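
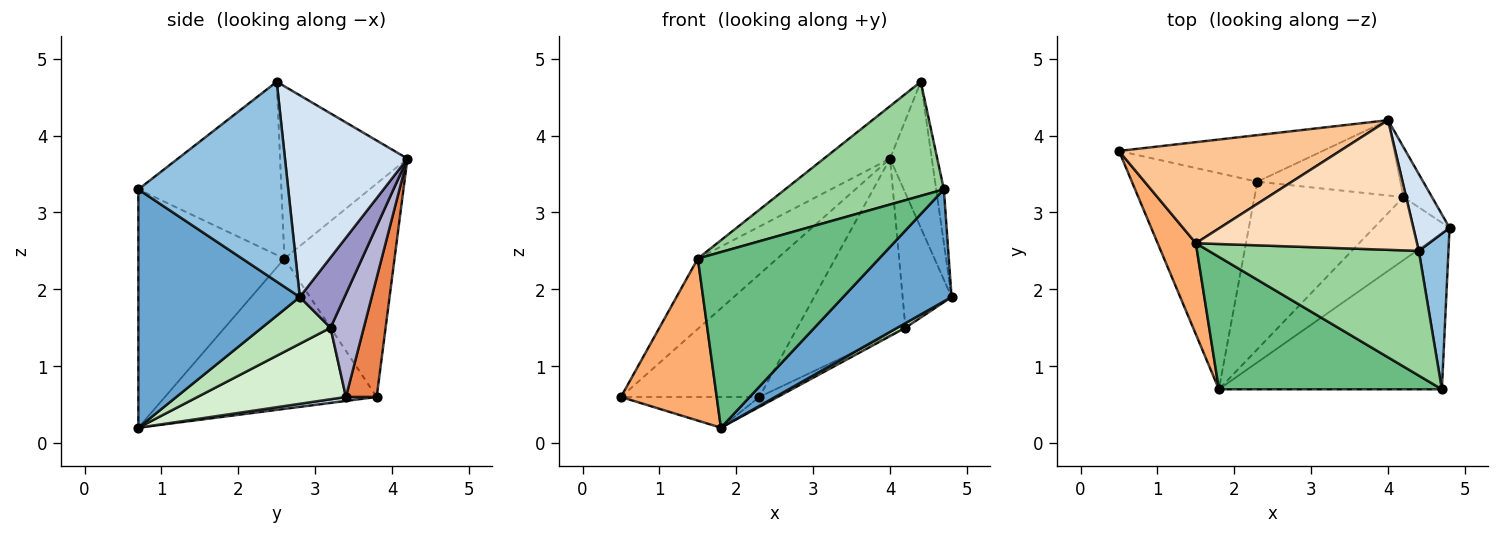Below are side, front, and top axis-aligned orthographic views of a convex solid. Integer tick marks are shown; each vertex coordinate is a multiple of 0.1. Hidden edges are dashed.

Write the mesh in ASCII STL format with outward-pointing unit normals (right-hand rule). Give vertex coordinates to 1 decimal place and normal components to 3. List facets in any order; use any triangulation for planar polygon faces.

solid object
 facet normal 0.656 -0.440 -0.613
  outer loop
   vertex 4.7 0.7 3.3
   vertex 1.8 0.7 0.2
   vertex 4.8 2.8 1.9
  endloop
 endfacet
 facet normal 0.988 0.051 0.147
  outer loop
   vertex 4.7 0.7 3.3
   vertex 4.8 2.8 1.9
   vertex 4.4 2.5 4.7
  endloop
 endfacet
 facet normal 0.031 0.141 -0.990
  outer loop
   vertex 2.3 3.4 0.6
   vertex 1.8 0.7 0.2
   vertex 0.5 3.8 0.6
  endloop
 endfacet
 facet normal 0.933 0.318 0.167
  outer loop
   vertex 4.0 4.2 3.7
   vertex 4.4 2.5 4.7
   vertex 4.8 2.8 1.9
  endloop
 endfacet
 facet normal 0.203 0.915 -0.348
  outer loop
   vertex 4.0 4.2 3.7
   vertex 2.3 3.4 0.6
   vertex 0.5 3.8 0.6
  endloop
 endfacet
 facet normal -0.888 -0.401 0.226
  outer loop
   vertex 1.5 2.6 2.4
   vertex 0.5 3.8 0.6
   vertex 1.8 0.7 0.2
  endloop
 endfacet
 facet normal -0.621 0.448 0.643
  outer loop
   vertex 1.5 2.6 2.4
   vertex 4.0 4.2 3.7
   vertex 0.5 3.8 0.6
  endloop
 endfacet
 facet normal -0.585 0.304 0.751
  outer loop
   vertex 1.5 2.6 2.4
   vertex 4.4 2.5 4.7
   vertex 4.0 4.2 3.7
  endloop
 endfacet
 facet normal -0.541 -0.672 0.506
  outer loop
   vertex 1.5 2.6 2.4
   vertex 1.8 0.7 0.2
   vertex 4.7 0.7 3.3
  endloop
 endfacet
 facet normal -0.520 -0.577 0.630
  outer loop
   vertex 1.5 2.6 2.4
   vertex 4.7 0.7 3.3
   vertex 4.4 2.5 4.7
  endloop
 endfacet
 facet normal 0.525 -0.062 -0.849
  outer loop
   vertex 4.2 3.2 1.5
   vertex 4.8 2.8 1.9
   vertex 1.8 0.7 0.2
  endloop
 endfacet
 facet normal 0.432 0.053 -0.900
  outer loop
   vertex 4.2 3.2 1.5
   vertex 1.8 0.7 0.2
   vertex 2.3 3.4 0.6
  endloop
 endfacet
 facet normal 0.651 0.712 -0.264
  outer loop
   vertex 4.2 3.2 1.5
   vertex 4.0 4.2 3.7
   vertex 4.8 2.8 1.9
  endloop
 endfacet
 facet normal 0.272 0.885 -0.378
  outer loop
   vertex 4.2 3.2 1.5
   vertex 2.3 3.4 0.6
   vertex 4.0 4.2 3.7
  endloop
 endfacet
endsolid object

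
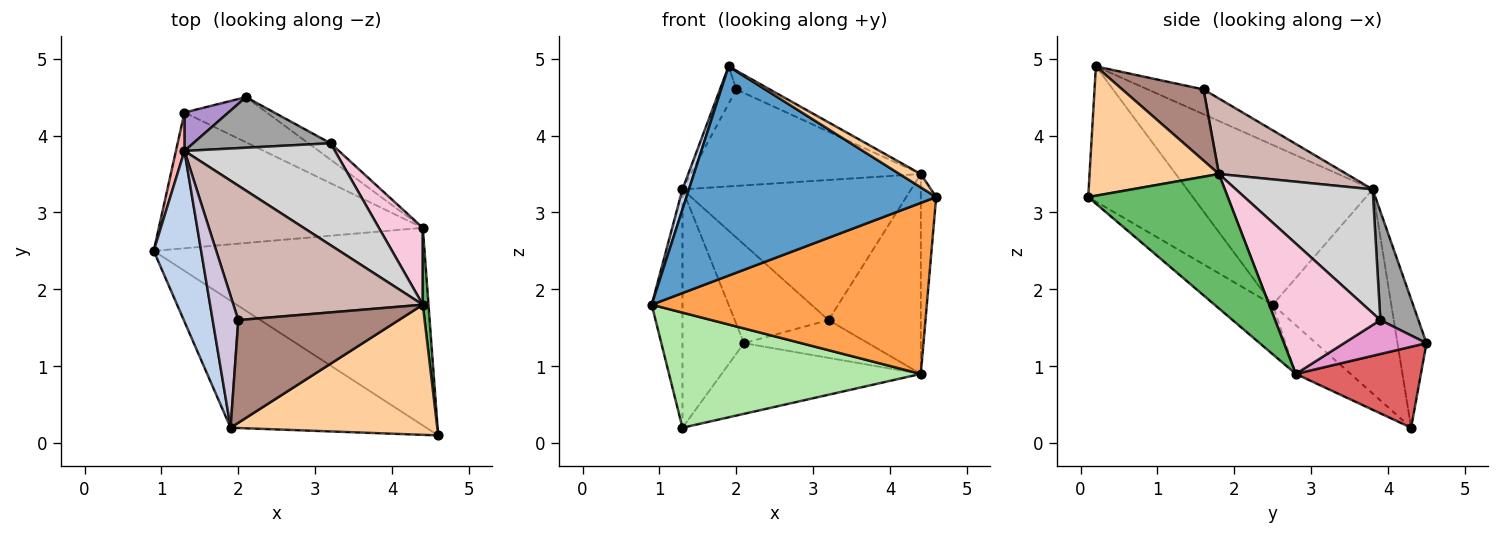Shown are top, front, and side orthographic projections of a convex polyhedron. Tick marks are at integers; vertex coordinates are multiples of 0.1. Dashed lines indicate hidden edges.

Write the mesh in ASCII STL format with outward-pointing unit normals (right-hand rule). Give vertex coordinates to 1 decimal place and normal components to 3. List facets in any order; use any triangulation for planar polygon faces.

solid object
 facet normal -0.337 -0.805 -0.488
  outer loop
   vertex 1.9 0.2 4.9
   vertex 0.9 2.5 1.8
   vertex 4.6 0.1 3.2
  endloop
 endfacet
 facet normal -0.958 -0.033 0.284
  outer loop
   vertex 1.3 3.8 3.3
   vertex 0.9 2.5 1.8
   vertex 1.9 0.2 4.9
  endloop
 endfacet
 facet normal -0.137 -0.648 -0.749
  outer loop
   vertex 4.4 2.8 0.9
   vertex 4.6 0.1 3.2
   vertex 0.9 2.5 1.8
  endloop
 endfacet
 facet normal 0.528 -0.087 0.844
  outer loop
   vertex 4.4 1.8 3.5
   vertex 1.9 0.2 4.9
   vertex 4.6 0.1 3.2
  endloop
 endfacet
 facet normal 0.993 0.109 0.042
  outer loop
   vertex 4.4 1.8 3.5
   vertex 4.6 0.1 3.2
   vertex 4.4 2.8 0.9
  endloop
 endfacet
 facet normal -0.139 -0.640 -0.755
  outer loop
   vertex 1.3 4.3 0.2
   vertex 4.4 2.8 0.9
   vertex 0.9 2.5 1.8
  endloop
 endfacet
 facet normal 0.468 0.745 -0.476
  outer loop
   vertex 1.3 4.3 0.2
   vertex 2.1 4.5 1.3
   vertex 4.4 2.8 0.9
  endloop
 endfacet
 facet normal -0.967 0.251 0.040
  outer loop
   vertex 1.3 4.3 0.2
   vertex 0.9 2.5 1.8
   vertex 1.3 3.8 3.3
  endloop
 endfacet
 facet normal -0.422 0.895 0.144
  outer loop
   vertex 1.3 4.3 0.2
   vertex 1.3 3.8 3.3
   vertex 2.1 4.5 1.3
  endloop
 endfacet
 facet normal -0.681 0.200 0.705
  outer loop
   vertex 2.0 1.6 4.6
   vertex 1.3 3.8 3.3
   vertex 1.9 0.2 4.9
  endloop
 endfacet
 facet normal 0.400 0.165 0.902
  outer loop
   vertex 2.0 1.6 4.6
   vertex 1.9 0.2 4.9
   vertex 4.4 1.8 3.5
  endloop
 endfacet
 facet normal 0.308 0.555 0.773
  outer loop
   vertex 2.0 1.6 4.6
   vertex 4.4 1.8 3.5
   vertex 1.3 3.8 3.3
  endloop
 endfacet
 facet normal 0.520 0.784 -0.340
  outer loop
   vertex 3.2 3.9 1.6
   vertex 4.4 2.8 0.9
   vertex 2.1 4.5 1.3
  endloop
 endfacet
 facet normal 0.729 0.639 0.246
  outer loop
   vertex 3.2 3.9 1.6
   vertex 4.4 1.8 3.5
   vertex 4.4 2.8 0.9
  endloop
 endfacet
 facet normal 0.340 0.837 0.429
  outer loop
   vertex 3.2 3.9 1.6
   vertex 2.1 4.5 1.3
   vertex 1.3 3.8 3.3
  endloop
 endfacet
 facet normal 0.435 0.728 0.530
  outer loop
   vertex 3.2 3.9 1.6
   vertex 1.3 3.8 3.3
   vertex 4.4 1.8 3.5
  endloop
 endfacet
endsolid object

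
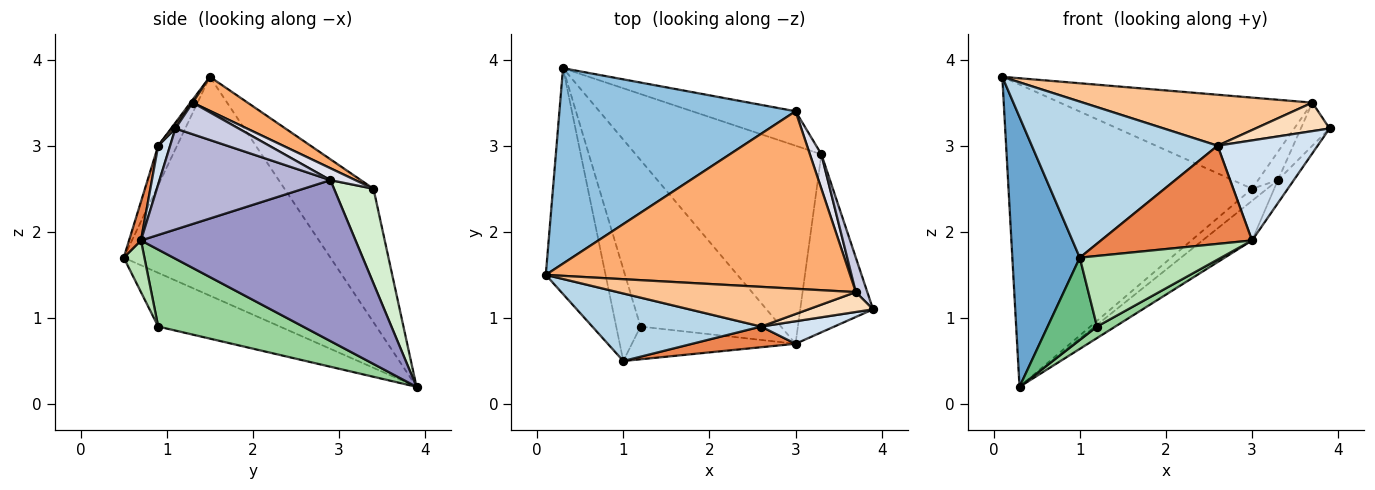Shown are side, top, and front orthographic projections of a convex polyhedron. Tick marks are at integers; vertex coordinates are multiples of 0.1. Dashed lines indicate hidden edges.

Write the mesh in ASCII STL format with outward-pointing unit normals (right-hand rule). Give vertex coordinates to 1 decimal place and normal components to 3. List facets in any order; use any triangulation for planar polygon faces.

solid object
 facet normal -0.920 -0.300 -0.251
  outer loop
   vertex 1.0 0.5 1.7
   vertex 0.1 1.5 3.8
   vertex 0.3 3.9 0.2
  endloop
 endfacet
 facet normal -0.293 0.803 0.519
  outer loop
   vertex 3.0 3.4 2.5
   vertex 0.3 3.9 0.2
   vertex 0.1 1.5 3.8
  endloop
 endfacet
 facet normal -0.093 -0.914 0.395
  outer loop
   vertex 2.6 0.9 3.0
   vertex 0.1 1.5 3.8
   vertex 1.0 0.5 1.7
  endloop
 endfacet
 facet normal 0.116 -0.969 0.218
  outer loop
   vertex 3.0 0.7 1.9
   vertex 3.9 1.1 3.2
   vertex 2.6 0.9 3.0
  endloop
 endfacet
 facet normal 0.077 -0.976 0.205
  outer loop
   vertex 3.0 0.7 1.9
   vertex 2.6 0.9 3.0
   vertex 1.0 0.5 1.7
  endloop
 endfacet
 facet normal 0.099 0.455 0.885
  outer loop
   vertex 3.7 1.3 3.5
   vertex 3.0 3.4 2.5
   vertex 0.1 1.5 3.8
  endloop
 endfacet
 facet normal 0.007 -0.789 0.615
  outer loop
   vertex 3.7 1.3 3.5
   vertex 0.1 1.5 3.8
   vertex 2.6 0.9 3.0
  endloop
 endfacet
 facet normal 0.038 -0.820 0.572
  outer loop
   vertex 3.7 1.3 3.5
   vertex 2.6 0.9 3.0
   vertex 3.9 1.1 3.2
  endloop
 endfacet
 facet normal -0.854 -0.347 -0.387
  outer loop
   vertex 1.2 0.9 0.9
   vertex 1.0 0.5 1.7
   vertex 0.3 3.9 0.2
  endloop
 endfacet
 facet normal 0.480 -0.060 -0.875
  outer loop
   vertex 1.2 0.9 0.9
   vertex 0.3 3.9 0.2
   vertex 3.0 0.7 1.9
  endloop
 endfacet
 facet normal 0.132 -0.899 -0.417
  outer loop
   vertex 1.2 0.9 0.9
   vertex 3.0 0.7 1.9
   vertex 1.0 0.5 1.7
  endloop
 endfacet
 facet normal 0.654 0.250 -0.714
  outer loop
   vertex 3.3 2.9 2.6
   vertex 0.3 3.9 0.2
   vertex 3.0 3.4 2.5
  endloop
 endfacet
 facet normal 0.648 0.149 -0.747
  outer loop
   vertex 3.3 2.9 2.6
   vertex 3.0 0.7 1.9
   vertex 0.3 3.9 0.2
  endloop
 endfacet
 facet normal 0.809 0.075 -0.583
  outer loop
   vertex 3.3 2.9 2.6
   vertex 3.9 1.1 3.2
   vertex 3.0 0.7 1.9
  endloop
 endfacet
 facet normal 0.864 0.393 0.314
  outer loop
   vertex 3.3 2.9 2.6
   vertex 3.7 1.3 3.5
   vertex 3.9 1.1 3.2
  endloop
 endfacet
 facet normal 0.625 0.496 0.603
  outer loop
   vertex 3.3 2.9 2.6
   vertex 3.0 3.4 2.5
   vertex 3.7 1.3 3.5
  endloop
 endfacet
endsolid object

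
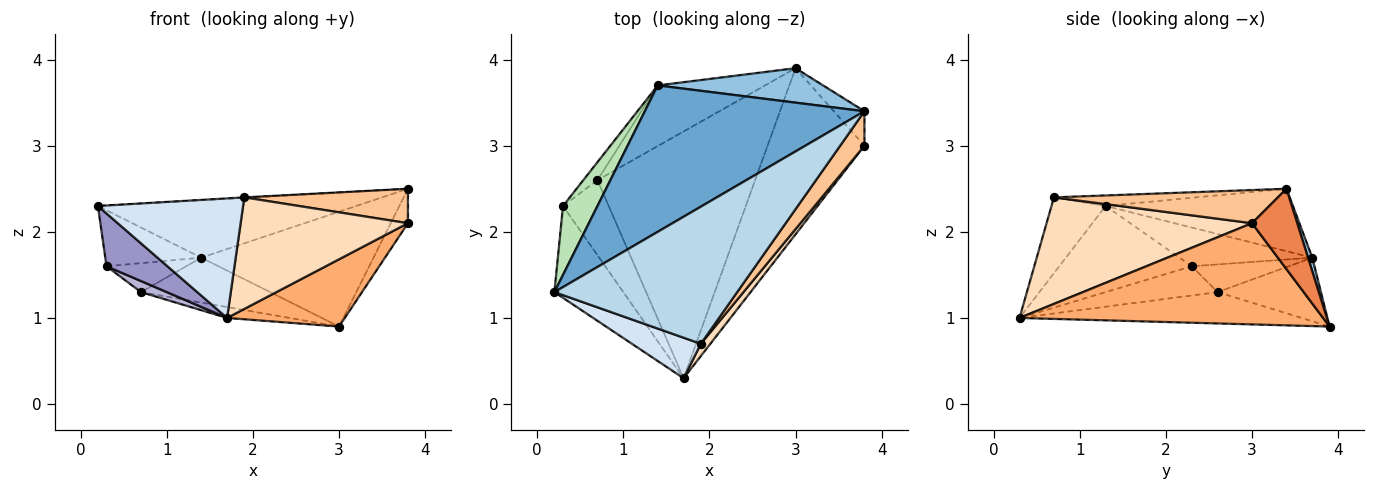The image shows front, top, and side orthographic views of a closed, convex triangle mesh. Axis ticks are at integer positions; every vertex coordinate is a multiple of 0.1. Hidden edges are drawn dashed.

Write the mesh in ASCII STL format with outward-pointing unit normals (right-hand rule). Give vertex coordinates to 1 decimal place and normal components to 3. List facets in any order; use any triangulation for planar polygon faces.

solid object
 facet normal -0.256 0.353 0.900
  outer loop
   vertex 1.4 3.7 1.7
   vertex 0.2 1.3 2.3
   vertex 3.8 3.4 2.5
  endloop
 endfacet
 facet normal 0.024 0.958 0.287
  outer loop
   vertex 1.4 3.7 1.7
   vertex 3.8 3.4 2.5
   vertex 3.0 3.9 0.9
  endloop
 endfacet
 facet normal -0.057 0.003 0.998
  outer loop
   vertex 1.9 0.7 2.4
   vertex 3.8 3.4 2.5
   vertex 0.2 1.3 2.3
  endloop
 endfacet
 facet normal -0.333 -0.893 0.303
  outer loop
   vertex 1.9 0.7 2.4
   vertex 0.2 1.3 2.3
   vertex 1.7 0.3 1.0
  endloop
 endfacet
 facet normal 0.880 0.335 -0.335
  outer loop
   vertex 3.8 3.0 2.1
   vertex 3.0 3.9 0.9
   vertex 3.8 3.4 2.5
  endloop
 endfacet
 facet normal 0.696 -0.270 -0.666
  outer loop
   vertex 3.8 3.0 2.1
   vertex 1.7 0.3 1.0
   vertex 3.0 3.9 0.9
  endloop
 endfacet
 facet normal 0.695 -0.508 0.508
  outer loop
   vertex 3.8 3.0 2.1
   vertex 3.8 3.4 2.5
   vertex 1.9 0.7 2.4
  endloop
 endfacet
 facet normal 0.774 -0.630 0.069
  outer loop
   vertex 3.8 3.0 2.1
   vertex 1.9 0.7 2.4
   vertex 1.7 0.3 1.0
  endloop
 endfacet
 facet normal -0.195 0.043 -0.980
  outer loop
   vertex 0.7 2.6 1.3
   vertex 3.0 3.9 0.9
   vertex 1.7 0.3 1.0
  endloop
 endfacet
 facet normal -0.430 0.537 -0.726
  outer loop
   vertex 0.7 2.6 1.3
   vertex 1.4 3.7 1.7
   vertex 3.0 3.9 0.9
  endloop
 endfacet
 facet normal -0.658 0.475 0.585
  outer loop
   vertex 0.3 2.3 1.6
   vertex 0.2 1.3 2.3
   vertex 1.4 3.7 1.7
  endloop
 endfacet
 facet normal -0.718 0.591 -0.367
  outer loop
   vertex 0.3 2.3 1.6
   vertex 1.4 3.7 1.7
   vertex 0.7 2.6 1.3
  endloop
 endfacet
 facet normal -0.735 -0.338 -0.588
  outer loop
   vertex 0.3 2.3 1.6
   vertex 1.7 0.3 1.0
   vertex 0.2 1.3 2.3
  endloop
 endfacet
 facet normal -0.535 -0.123 -0.836
  outer loop
   vertex 0.3 2.3 1.6
   vertex 0.7 2.6 1.3
   vertex 1.7 0.3 1.0
  endloop
 endfacet
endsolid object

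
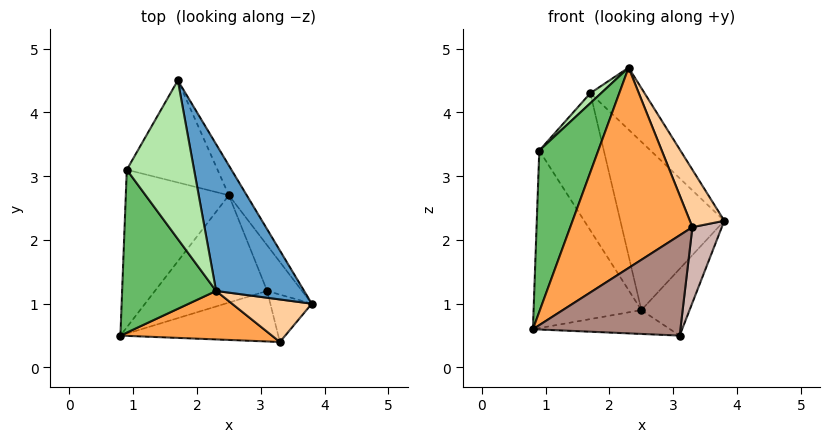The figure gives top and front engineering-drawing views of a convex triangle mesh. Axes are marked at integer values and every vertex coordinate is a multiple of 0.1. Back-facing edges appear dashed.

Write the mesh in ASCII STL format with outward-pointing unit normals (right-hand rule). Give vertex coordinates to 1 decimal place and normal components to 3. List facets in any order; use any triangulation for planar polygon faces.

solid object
 facet normal 0.836 0.213 0.505
  outer loop
   vertex 2.3 1.2 4.7
   vertex 3.8 1.0 2.3
   vertex 1.7 4.5 4.3
  endloop
 endfacet
 facet normal 0.828 0.553 -0.098
  outer loop
   vertex 2.5 2.7 0.9
   vertex 1.7 4.5 4.3
   vertex 3.8 1.0 2.3
  endloop
 endfacet
 facet normal -0.186 -0.955 0.231
  outer loop
   vertex 3.3 0.4 2.2
   vertex 2.3 1.2 4.7
   vertex 0.8 0.5 0.6
  endloop
 endfacet
 facet normal 0.646 -0.614 0.455
  outer loop
   vertex 3.3 0.4 2.2
   vertex 3.8 1.0 2.3
   vertex 2.3 1.2 4.7
  endloop
 endfacet
 facet normal -0.850 -0.370 0.374
  outer loop
   vertex 0.9 3.1 3.4
   vertex 0.8 0.5 0.6
   vertex 2.3 1.2 4.7
  endloop
 endfacet
 facet normal -0.711 -0.044 0.701
  outer loop
   vertex 0.9 3.1 3.4
   vertex 2.3 1.2 4.7
   vertex 1.7 4.5 4.3
  endloop
 endfacet
 facet normal -0.648 0.570 -0.506
  outer loop
   vertex 0.9 3.1 3.4
   vertex 2.5 2.7 0.9
   vertex 0.8 0.5 0.6
  endloop
 endfacet
 facet normal -0.591 0.647 -0.482
  outer loop
   vertex 0.9 3.1 3.4
   vertex 1.7 4.5 4.3
   vertex 2.5 2.7 0.9
  endloop
 endfacet
 facet normal -0.108 0.216 -0.970
  outer loop
   vertex 3.1 1.2 0.5
   vertex 0.8 0.5 0.6
   vertex 2.5 2.7 0.9
  endloop
 endfacet
 facet normal 0.860 0.421 -0.288
  outer loop
   vertex 3.1 1.2 0.5
   vertex 2.5 2.7 0.9
   vertex 3.8 1.0 2.3
  endloop
 endfacet
 facet normal 0.245 -0.866 -0.436
  outer loop
   vertex 3.1 1.2 0.5
   vertex 3.3 0.4 2.2
   vertex 0.8 0.5 0.6
  endloop
 endfacet
 facet normal 0.747 -0.564 -0.353
  outer loop
   vertex 3.1 1.2 0.5
   vertex 3.8 1.0 2.3
   vertex 3.3 0.4 2.2
  endloop
 endfacet
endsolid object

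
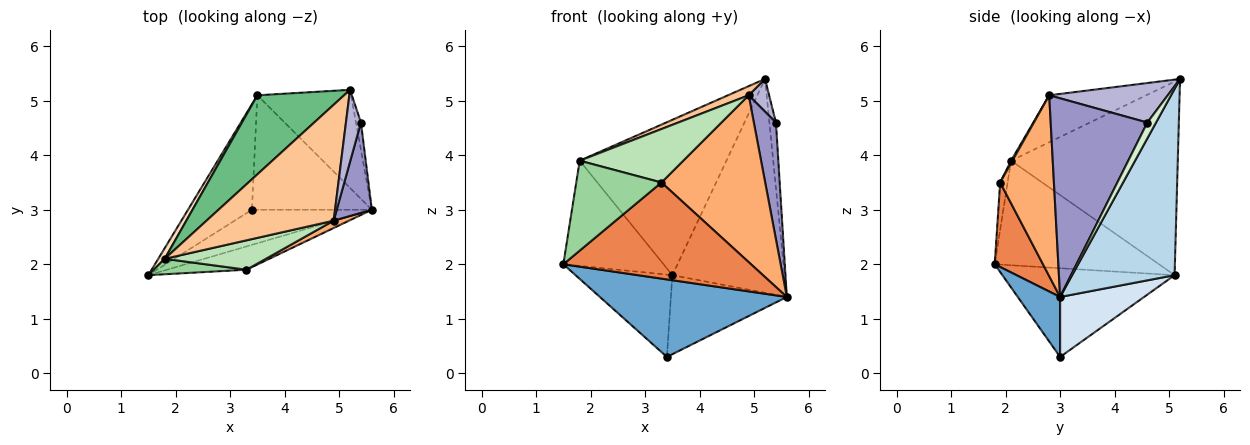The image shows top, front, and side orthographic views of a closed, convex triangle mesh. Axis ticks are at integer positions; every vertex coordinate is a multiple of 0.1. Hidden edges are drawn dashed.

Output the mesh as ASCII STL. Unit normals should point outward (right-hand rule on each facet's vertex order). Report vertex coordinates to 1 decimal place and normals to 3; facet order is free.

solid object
 facet normal 0.202 -0.892 -0.404
  outer loop
   vertex 3.4 3.0 0.3
   vertex 5.6 3.0 1.4
   vertex 1.5 1.8 2.0
  endloop
 endfacet
 facet normal -0.738 0.415 -0.532
  outer loop
   vertex 3.5 5.1 1.8
   vertex 3.4 3.0 0.3
   vertex 1.5 1.8 2.0
  endloop
 endfacet
 facet normal 0.638 0.700 -0.321
  outer loop
   vertex 3.5 5.1 1.8
   vertex 5.2 5.2 5.4
   vertex 5.6 3.0 1.4
  endloop
 endfacet
 facet normal 0.380 0.525 -0.761
  outer loop
   vertex 3.5 5.1 1.8
   vertex 5.6 3.0 1.4
   vertex 3.4 3.0 0.3
  endloop
 endfacet
 facet normal 0.243 -0.943 -0.228
  outer loop
   vertex 3.3 1.9 3.5
   vertex 1.5 1.8 2.0
   vertex 5.6 3.0 1.4
  endloop
 endfacet
 facet normal 0.460 -0.887 0.039
  outer loop
   vertex 3.3 1.9 3.5
   vertex 5.6 3.0 1.4
   vertex 4.9 2.8 5.1
  endloop
 endfacet
 facet normal -0.345 -0.074 0.936
  outer loop
   vertex 1.8 2.1 3.9
   vertex 4.9 2.8 5.1
   vertex 5.2 5.2 5.4
  endloop
 endfacet
 facet normal -0.853 0.520 0.053
  outer loop
   vertex 1.8 2.1 3.9
   vertex 3.5 5.1 1.8
   vertex 1.5 1.8 2.0
  endloop
 endfacet
 facet normal -0.712 0.626 0.319
  outer loop
   vertex 1.8 2.1 3.9
   vertex 5.2 5.2 5.4
   vertex 3.5 5.1 1.8
  endloop
 endfacet
 facet normal -0.086 -0.982 0.169
  outer loop
   vertex 1.8 2.1 3.9
   vertex 1.5 1.8 2.0
   vertex 3.3 1.9 3.5
  endloop
 endfacet
 facet normal 0.012 -0.876 0.481
  outer loop
   vertex 1.8 2.1 3.9
   vertex 3.3 1.9 3.5
   vertex 4.9 2.8 5.1
  endloop
 endfacet
 facet normal 0.776 0.582 -0.243
  outer loop
   vertex 5.4 4.6 4.6
   vertex 5.6 3.0 1.4
   vertex 5.2 5.2 5.4
  endloop
 endfacet
 facet normal 0.961 -0.220 0.170
  outer loop
   vertex 5.4 4.6 4.6
   vertex 4.9 2.8 5.1
   vertex 5.6 3.0 1.4
  endloop
 endfacet
 facet normal 0.923 -0.159 0.350
  outer loop
   vertex 5.4 4.6 4.6
   vertex 5.2 5.2 5.4
   vertex 4.9 2.8 5.1
  endloop
 endfacet
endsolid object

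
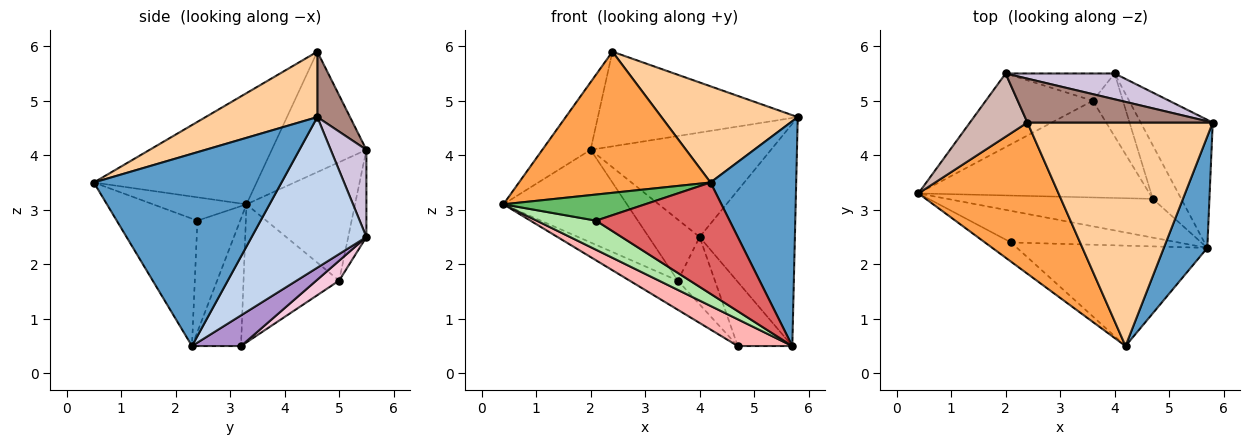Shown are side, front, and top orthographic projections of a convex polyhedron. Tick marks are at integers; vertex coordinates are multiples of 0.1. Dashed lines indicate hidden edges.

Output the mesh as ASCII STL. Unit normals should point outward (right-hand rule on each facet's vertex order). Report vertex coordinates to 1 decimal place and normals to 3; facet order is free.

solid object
 facet normal 0.891 -0.407 0.202
  outer loop
   vertex 5.7 2.3 0.5
   vertex 5.8 4.6 4.7
   vertex 4.2 0.5 3.5
  endloop
 endfacet
 facet normal 0.722 0.599 -0.345
  outer loop
   vertex 4.0 5.5 2.5
   vertex 5.8 4.6 4.7
   vertex 5.7 2.3 0.5
  endloop
 endfacet
 facet normal -0.502 -0.590 0.632
  outer loop
   vertex 2.4 4.6 5.9
   vertex 0.4 3.3 3.1
   vertex 4.2 0.5 3.5
  endloop
 endfacet
 facet normal 0.308 -0.376 0.874
  outer loop
   vertex 2.4 4.6 5.9
   vertex 4.2 0.5 3.5
   vertex 5.8 4.6 4.7
  endloop
 endfacet
 facet normal -0.469 -0.711 -0.524
  outer loop
   vertex 2.1 2.4 2.8
   vertex 4.2 0.5 3.5
   vertex 0.4 3.3 3.1
  endloop
 endfacet
 facet normal -0.439 -0.609 -0.661
  outer loop
   vertex 2.1 2.4 2.8
   vertex 0.4 3.3 3.1
   vertex 5.7 2.3 0.5
  endloop
 endfacet
 facet normal -0.409 -0.678 -0.611
  outer loop
   vertex 2.1 2.4 2.8
   vertex 5.7 2.3 0.5
   vertex 4.2 0.5 3.5
  endloop
 endfacet
 facet normal -0.455 -0.506 -0.733
  outer loop
   vertex 4.7 3.2 0.5
   vertex 5.7 2.3 0.5
   vertex 0.4 3.3 3.1
  endloop
 endfacet
 facet normal 0.568 0.632 -0.527
  outer loop
   vertex 4.7 3.2 0.5
   vertex 4.0 5.5 2.5
   vertex 5.7 2.3 0.5
  endloop
 endfacet
 facet normal 0.189 0.953 0.236
  outer loop
   vertex 2.0 5.5 4.1
   vertex 5.8 4.6 4.7
   vertex 4.0 5.5 2.5
  endloop
 endfacet
 facet normal 0.147 0.897 0.416
  outer loop
   vertex 2.0 5.5 4.1
   vertex 2.4 4.6 5.9
   vertex 5.8 4.6 4.7
  endloop
 endfacet
 facet normal -0.820 0.418 0.391
  outer loop
   vertex 2.0 5.5 4.1
   vertex 0.4 3.3 3.1
   vertex 2.4 4.6 5.9
  endloop
 endfacet
 facet normal -0.497 0.251 -0.831
  outer loop
   vertex 3.6 5.0 1.7
   vertex 4.7 3.2 0.5
   vertex 0.4 3.3 3.1
  endloop
 endfacet
 facet normal 0.411 0.666 -0.622
  outer loop
   vertex 3.6 5.0 1.7
   vertex 4.0 5.5 2.5
   vertex 4.7 3.2 0.5
  endloop
 endfacet
 facet normal -0.567 0.645 -0.512
  outer loop
   vertex 3.6 5.0 1.7
   vertex 0.4 3.3 3.1
   vertex 2.0 5.5 4.1
  endloop
 endfacet
 facet normal -0.310 0.868 -0.388
  outer loop
   vertex 3.6 5.0 1.7
   vertex 2.0 5.5 4.1
   vertex 4.0 5.5 2.5
  endloop
 endfacet
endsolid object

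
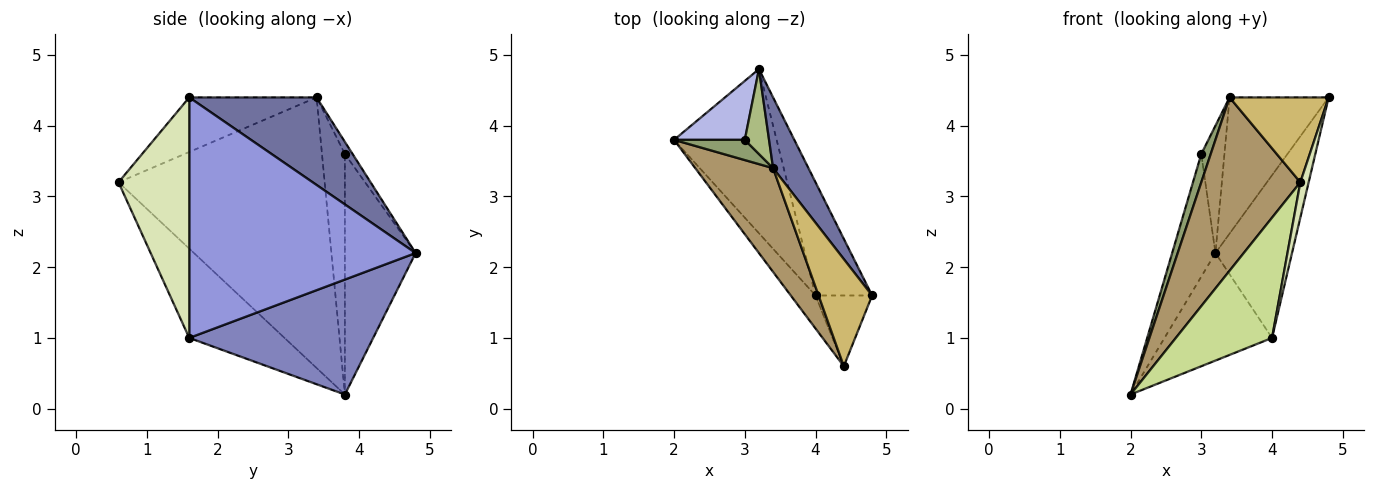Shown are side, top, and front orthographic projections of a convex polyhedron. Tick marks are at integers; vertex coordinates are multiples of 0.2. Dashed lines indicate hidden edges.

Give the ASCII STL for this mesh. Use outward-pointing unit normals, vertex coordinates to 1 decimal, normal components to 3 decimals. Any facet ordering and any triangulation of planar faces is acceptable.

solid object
 facet normal 0.752 0.585 0.304
  outer loop
   vertex 3.4 3.4 4.4
   vertex 4.8 1.6 4.4
   vertex 3.2 4.8 2.2
  endloop
 endfacet
 facet normal 0.684 0.400 -0.610
  outer loop
   vertex 4.0 1.6 1.0
   vertex 2.0 3.8 0.2
   vertex 3.2 4.8 2.2
  endloop
 endfacet
 facet normal 0.925 0.313 -0.218
  outer loop
   vertex 4.0 1.6 1.0
   vertex 3.2 4.8 2.2
   vertex 4.8 1.6 4.4
  endloop
 endfacet
 facet normal -0.827 0.506 0.243
  outer loop
   vertex 3.0 3.8 3.6
   vertex 3.2 4.8 2.2
   vertex 2.0 3.8 0.2
  endloop
 endfacet
 facet normal -0.892 -0.367 0.262
  outer loop
   vertex 3.0 3.8 3.6
   vertex 2.0 3.8 0.2
   vertex 3.4 3.4 4.4
  endloop
 endfacet
 facet normal -0.267 0.802 0.535
  outer loop
   vertex 3.0 3.8 3.6
   vertex 3.4 3.4 4.4
   vertex 3.2 4.8 2.2
  endloop
 endfacet
 facet normal -0.691 -0.697 -0.191
  outer loop
   vertex 4.4 0.6 3.2
   vertex 2.0 3.8 0.2
   vertex 4.0 1.6 1.0
  endloop
 endfacet
 facet normal 0.967 -0.114 -0.228
  outer loop
   vertex 4.4 0.6 3.2
   vertex 4.0 1.6 1.0
   vertex 4.8 1.6 4.4
  endloop
 endfacet
 facet normal -0.873 -0.419 0.251
  outer loop
   vertex 4.4 0.6 3.2
   vertex 3.4 3.4 4.4
   vertex 2.0 3.8 0.2
  endloop
 endfacet
 facet normal -0.624 -0.485 0.612
  outer loop
   vertex 4.4 0.6 3.2
   vertex 4.8 1.6 4.4
   vertex 3.4 3.4 4.4
  endloop
 endfacet
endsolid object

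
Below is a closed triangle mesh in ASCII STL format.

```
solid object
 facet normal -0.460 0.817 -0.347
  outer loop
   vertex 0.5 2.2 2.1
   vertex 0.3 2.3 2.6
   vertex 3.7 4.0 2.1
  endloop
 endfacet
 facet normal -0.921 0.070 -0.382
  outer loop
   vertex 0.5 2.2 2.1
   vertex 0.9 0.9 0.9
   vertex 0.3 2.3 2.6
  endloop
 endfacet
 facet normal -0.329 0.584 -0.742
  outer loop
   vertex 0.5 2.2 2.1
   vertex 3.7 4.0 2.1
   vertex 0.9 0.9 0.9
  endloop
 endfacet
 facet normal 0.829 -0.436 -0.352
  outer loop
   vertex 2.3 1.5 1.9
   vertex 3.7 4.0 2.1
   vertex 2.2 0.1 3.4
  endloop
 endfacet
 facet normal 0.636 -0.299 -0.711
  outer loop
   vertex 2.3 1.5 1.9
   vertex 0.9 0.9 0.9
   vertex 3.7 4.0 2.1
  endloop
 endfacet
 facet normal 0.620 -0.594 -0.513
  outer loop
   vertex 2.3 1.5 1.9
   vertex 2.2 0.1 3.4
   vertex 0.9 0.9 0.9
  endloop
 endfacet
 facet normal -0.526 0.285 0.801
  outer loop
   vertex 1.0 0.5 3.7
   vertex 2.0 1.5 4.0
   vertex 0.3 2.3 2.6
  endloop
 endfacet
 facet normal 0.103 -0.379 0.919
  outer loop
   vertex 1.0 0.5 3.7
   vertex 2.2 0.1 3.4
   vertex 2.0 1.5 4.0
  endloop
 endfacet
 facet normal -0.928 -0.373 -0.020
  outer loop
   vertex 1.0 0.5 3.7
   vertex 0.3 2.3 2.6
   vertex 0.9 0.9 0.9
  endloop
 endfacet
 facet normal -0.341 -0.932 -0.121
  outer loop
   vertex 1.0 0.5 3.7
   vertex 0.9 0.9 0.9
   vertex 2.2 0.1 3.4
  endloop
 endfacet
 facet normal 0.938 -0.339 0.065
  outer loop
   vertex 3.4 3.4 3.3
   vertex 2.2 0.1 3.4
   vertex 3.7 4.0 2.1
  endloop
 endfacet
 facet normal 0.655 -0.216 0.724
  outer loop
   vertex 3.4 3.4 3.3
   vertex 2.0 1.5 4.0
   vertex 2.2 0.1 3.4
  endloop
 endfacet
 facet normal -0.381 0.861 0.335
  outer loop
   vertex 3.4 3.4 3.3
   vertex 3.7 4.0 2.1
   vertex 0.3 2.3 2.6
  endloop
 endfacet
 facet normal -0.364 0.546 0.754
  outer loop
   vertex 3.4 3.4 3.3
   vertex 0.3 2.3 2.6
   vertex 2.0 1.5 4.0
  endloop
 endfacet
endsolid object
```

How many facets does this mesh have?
14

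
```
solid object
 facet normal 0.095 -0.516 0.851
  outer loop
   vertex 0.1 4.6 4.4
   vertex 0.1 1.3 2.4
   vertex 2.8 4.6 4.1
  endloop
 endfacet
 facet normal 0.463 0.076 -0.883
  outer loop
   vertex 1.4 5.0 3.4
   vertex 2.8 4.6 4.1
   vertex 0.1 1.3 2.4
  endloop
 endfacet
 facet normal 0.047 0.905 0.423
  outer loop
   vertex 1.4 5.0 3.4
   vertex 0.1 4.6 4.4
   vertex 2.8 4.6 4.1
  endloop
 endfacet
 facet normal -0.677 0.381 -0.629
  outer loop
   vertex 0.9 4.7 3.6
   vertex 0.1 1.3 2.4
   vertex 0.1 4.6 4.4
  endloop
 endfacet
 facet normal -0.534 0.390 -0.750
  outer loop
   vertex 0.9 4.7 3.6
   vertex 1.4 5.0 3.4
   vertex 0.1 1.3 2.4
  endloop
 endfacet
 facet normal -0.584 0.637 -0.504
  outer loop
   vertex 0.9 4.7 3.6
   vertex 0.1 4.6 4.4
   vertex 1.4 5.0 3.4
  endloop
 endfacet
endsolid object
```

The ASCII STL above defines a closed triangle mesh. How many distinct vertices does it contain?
5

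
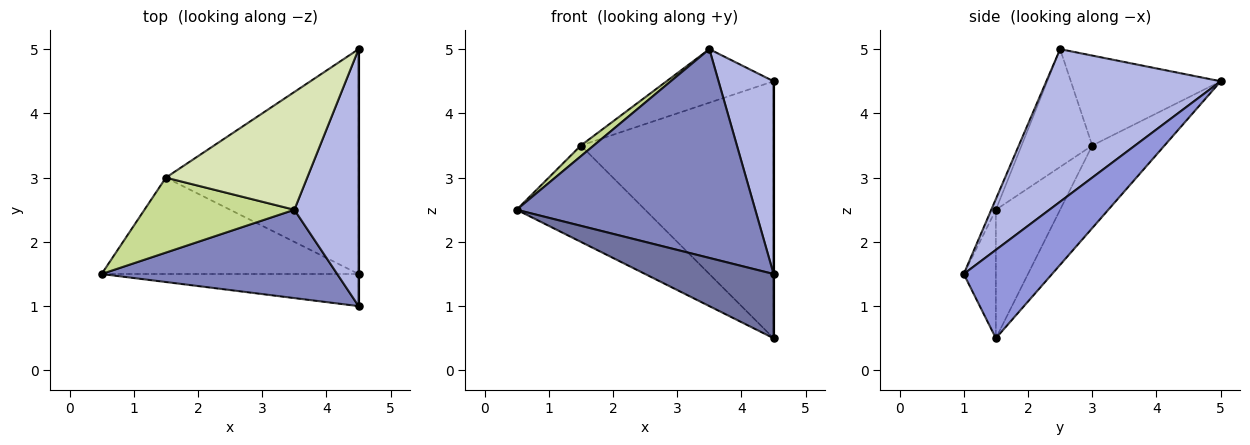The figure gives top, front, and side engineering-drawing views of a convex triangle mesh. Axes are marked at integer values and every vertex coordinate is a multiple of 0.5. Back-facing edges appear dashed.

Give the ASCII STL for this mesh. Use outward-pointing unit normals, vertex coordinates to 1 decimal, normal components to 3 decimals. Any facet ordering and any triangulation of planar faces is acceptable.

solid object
 facet normal -0.218 -0.873 -0.436
  outer loop
   vertex 4.5 1.0 1.5
   vertex 0.5 1.5 2.5
   vertex 4.5 1.5 0.5
  endloop
 endfacet
 facet normal -0.018 -0.921 0.390
  outer loop
   vertex 4.5 1.0 1.5
   vertex 3.5 2.5 5.0
   vertex 0.5 1.5 2.5
  endloop
 endfacet
 facet normal 1.000 0.000 0.000
  outer loop
   vertex 4.5 1.0 1.5
   vertex 4.5 1.5 0.5
   vertex 4.5 5.0 4.5
  endloop
 endfacet
 facet normal 0.885 -0.279 0.373
  outer loop
   vertex 4.5 1.0 1.5
   vertex 4.5 5.0 4.5
   vertex 3.5 2.5 5.0
  endloop
 endfacet
 facet normal -0.333 0.667 -0.667
  outer loop
   vertex 1.5 3.0 3.5
   vertex 4.5 1.5 0.5
   vertex 0.5 1.5 2.5
  endloop
 endfacet
 facet normal -0.272 0.724 -0.634
  outer loop
   vertex 1.5 3.0 3.5
   vertex 4.5 5.0 4.5
   vertex 4.5 1.5 0.5
  endloop
 endfacet
 facet normal -0.614 -0.112 0.781
  outer loop
   vertex 1.5 3.0 3.5
   vertex 0.5 1.5 2.5
   vertex 3.5 2.5 5.0
  endloop
 endfacet
 facet normal -0.501 0.358 0.788
  outer loop
   vertex 1.5 3.0 3.5
   vertex 3.5 2.5 5.0
   vertex 4.5 5.0 4.5
  endloop
 endfacet
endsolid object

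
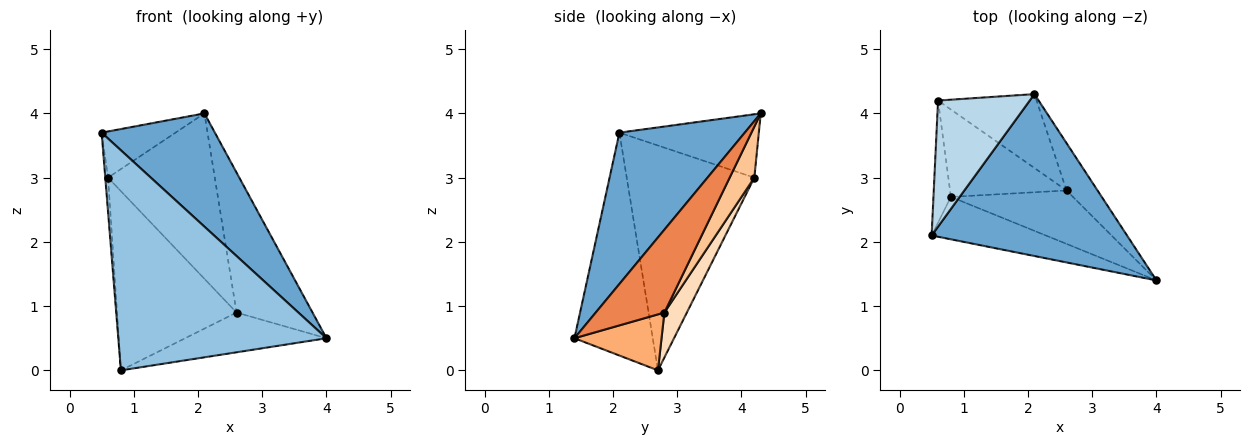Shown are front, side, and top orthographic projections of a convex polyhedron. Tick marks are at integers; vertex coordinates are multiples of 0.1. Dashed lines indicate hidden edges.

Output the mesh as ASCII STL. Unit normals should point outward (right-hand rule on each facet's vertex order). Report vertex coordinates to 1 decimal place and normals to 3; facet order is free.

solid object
 facet normal 0.536 -0.484 0.692
  outer loop
   vertex 2.1 4.3 4.0
   vertex 0.5 2.1 3.7
   vertex 4.0 1.4 0.5
  endloop
 endfacet
 facet normal -0.346 -0.921 -0.177
  outer loop
   vertex 0.8 2.7 0.0
   vertex 4.0 1.4 0.5
   vertex 0.5 2.1 3.7
  endloop
 endfacet
 facet normal -0.544 0.288 0.788
  outer loop
   vertex 0.6 4.2 3.0
   vertex 0.5 2.1 3.7
   vertex 2.1 4.3 4.0
  endloop
 endfacet
 facet normal -0.997 0.022 -0.077
  outer loop
   vertex 0.6 4.2 3.0
   vertex 0.8 2.7 0.0
   vertex 0.5 2.1 3.7
  endloop
 endfacet
 facet normal 0.650 0.720 -0.243
  outer loop
   vertex 2.6 2.8 0.9
   vertex 2.1 4.3 4.0
   vertex 4.0 1.4 0.5
  endloop
 endfacet
 facet normal 0.345 0.560 -0.753
  outer loop
   vertex 2.6 2.8 0.9
   vertex 4.0 1.4 0.5
   vertex 0.8 2.7 0.0
  endloop
 endfacet
 facet normal 0.206 0.893 -0.399
  outer loop
   vertex 2.6 2.8 0.9
   vertex 0.6 4.2 3.0
   vertex 2.1 4.3 4.0
  endloop
 endfacet
 facet normal 0.167 0.886 -0.432
  outer loop
   vertex 2.6 2.8 0.9
   vertex 0.8 2.7 0.0
   vertex 0.6 4.2 3.0
  endloop
 endfacet
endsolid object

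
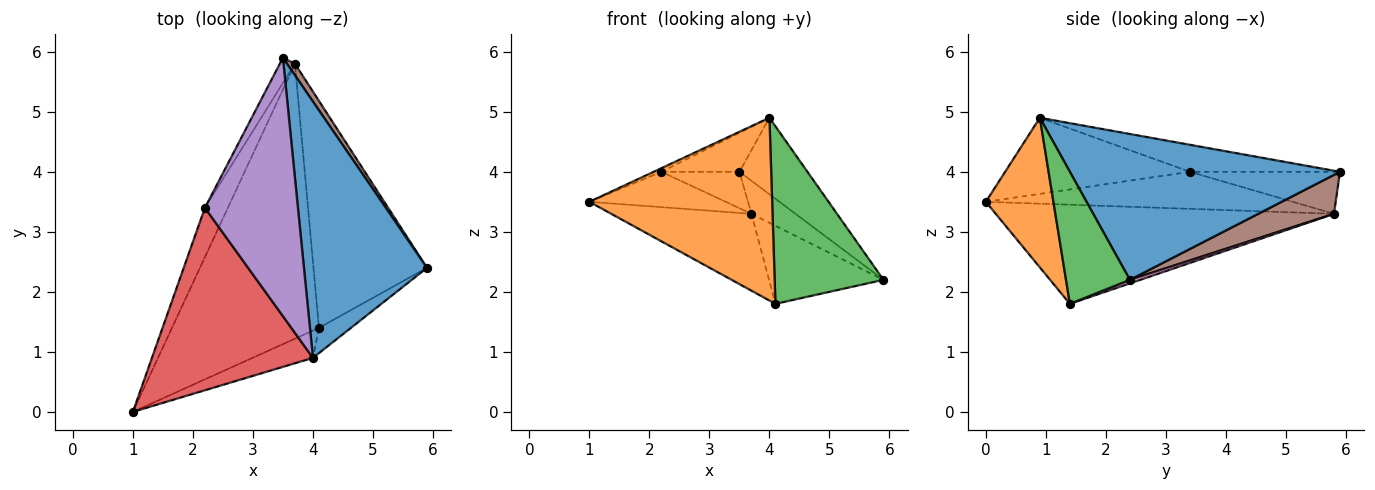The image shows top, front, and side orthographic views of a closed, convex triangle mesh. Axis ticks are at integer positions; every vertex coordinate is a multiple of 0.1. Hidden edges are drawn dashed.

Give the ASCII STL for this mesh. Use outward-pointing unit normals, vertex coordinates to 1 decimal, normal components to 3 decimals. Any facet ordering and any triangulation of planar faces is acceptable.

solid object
 facet normal 0.751 0.189 0.633
  outer loop
   vertex 4.0 0.9 4.9
   vertex 5.9 2.4 2.2
   vertex 3.5 5.9 4.0
  endloop
 endfacet
 facet normal 0.343 -0.929 -0.139
  outer loop
   vertex 4.1 1.4 1.8
   vertex 4.0 0.9 4.9
   vertex 1.0 0.0 3.5
  endloop
 endfacet
 facet normal 0.503 -0.856 -0.122
  outer loop
   vertex 4.1 1.4 1.8
   vertex 5.9 2.4 2.2
   vertex 4.0 0.9 4.9
  endloop
 endfacet
 facet normal -0.427 0.018 0.904
  outer loop
   vertex 2.2 3.4 4.0
   vertex 1.0 0.0 3.5
   vertex 4.0 0.9 4.9
  endloop
 endfacet
 facet normal -0.276 0.143 0.950
  outer loop
   vertex 2.2 3.4 4.0
   vertex 4.0 0.9 4.9
   vertex 3.5 5.9 4.0
  endloop
 endfacet
 facet normal 0.852 0.495 0.173
  outer loop
   vertex 3.7 5.8 3.3
   vertex 3.5 5.9 4.0
   vertex 5.9 2.4 2.2
  endloop
 endfacet
 facet normal 0.030 0.325 -0.945
  outer loop
   vertex 3.7 5.8 3.3
   vertex 5.9 2.4 2.2
   vertex 4.1 1.4 1.8
  endloop
 endfacet
 facet normal -0.545 0.226 -0.808
  outer loop
   vertex 3.7 5.8 3.3
   vertex 4.1 1.4 1.8
   vertex 1.0 0.0 3.5
  endloop
 endfacet
 facet normal -0.795 0.353 -0.493
  outer loop
   vertex 3.7 5.8 3.3
   vertex 1.0 0.0 3.5
   vertex 2.2 3.4 4.0
  endloop
 endfacet
 facet normal -0.845 0.439 -0.304
  outer loop
   vertex 3.7 5.8 3.3
   vertex 2.2 3.4 4.0
   vertex 3.5 5.9 4.0
  endloop
 endfacet
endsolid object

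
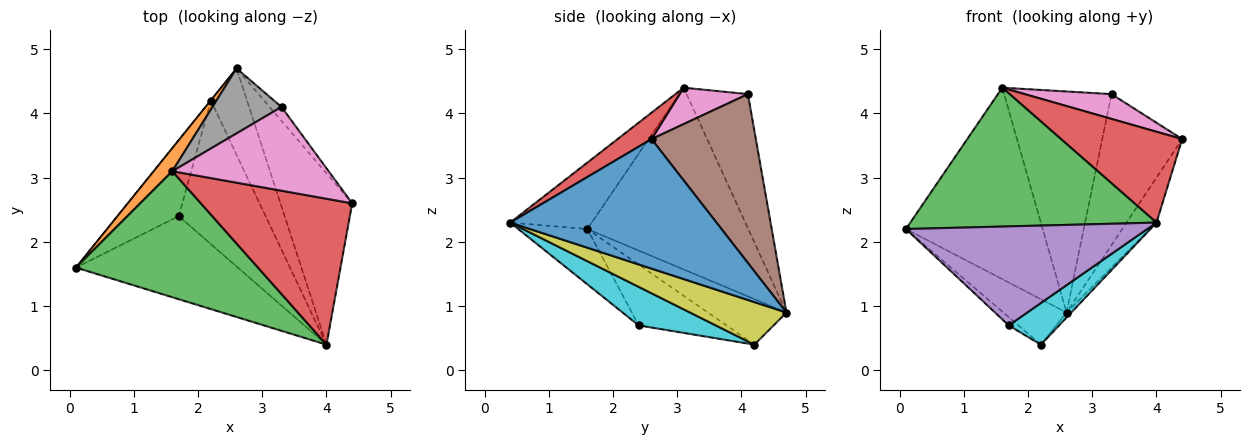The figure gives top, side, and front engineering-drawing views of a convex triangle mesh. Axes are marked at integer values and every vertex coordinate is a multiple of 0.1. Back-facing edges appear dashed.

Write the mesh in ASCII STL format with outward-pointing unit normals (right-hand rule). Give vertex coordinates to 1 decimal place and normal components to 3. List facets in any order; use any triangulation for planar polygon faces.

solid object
 facet normal 0.868 0.126 -0.480
  outer loop
   vertex 4.0 0.4 2.3
   vertex 2.6 4.7 0.9
   vertex 4.4 2.6 3.6
  endloop
 endfacet
 facet normal -0.760 0.645 0.078
  outer loop
   vertex 1.6 3.1 4.4
   vertex 2.6 4.7 0.9
   vertex 0.1 1.6 2.2
  endloop
 endfacet
 facet normal -0.238 -0.719 0.653
  outer loop
   vertex 1.6 3.1 4.4
   vertex 0.1 1.6 2.2
   vertex 4.0 0.4 2.3
  endloop
 endfacet
 facet normal 0.147 -0.523 0.840
  outer loop
   vertex 1.6 3.1 4.4
   vertex 4.0 0.4 2.3
   vertex 4.4 2.6 3.6
  endloop
 endfacet
 facet normal -0.214 -0.748 -0.628
  outer loop
   vertex 1.7 2.4 0.7
   vertex 4.0 0.4 2.3
   vertex 0.1 1.6 2.2
  endloop
 endfacet
 facet normal 0.792 0.607 -0.056
  outer loop
   vertex 3.3 4.1 4.3
   vertex 4.4 2.6 3.6
   vertex 2.6 4.7 0.9
  endloop
 endfacet
 facet normal 0.218 -0.277 0.936
  outer loop
   vertex 3.3 4.1 4.3
   vertex 1.6 3.1 4.4
   vertex 4.4 2.6 3.6
  endloop
 endfacet
 facet normal -0.480 0.841 0.247
  outer loop
   vertex 3.3 4.1 4.3
   vertex 2.6 4.7 0.9
   vertex 1.6 3.1 4.4
  endloop
 endfacet
 facet normal 0.762 0.037 -0.647
  outer loop
   vertex 2.2 4.2 0.4
   vertex 2.6 4.7 0.9
   vertex 4.0 0.4 2.3
  endloop
 endfacet
 facet normal 0.392 -0.256 -0.884
  outer loop
   vertex 2.2 4.2 0.4
   vertex 4.0 0.4 2.3
   vertex 1.7 2.4 0.7
  endloop
 endfacet
 facet normal -0.779 0.627 -0.004
  outer loop
   vertex 2.2 4.2 0.4
   vertex 0.1 1.6 2.2
   vertex 2.6 4.7 0.9
  endloop
 endfacet
 facet normal -0.702 0.077 -0.708
  outer loop
   vertex 2.2 4.2 0.4
   vertex 1.7 2.4 0.7
   vertex 0.1 1.6 2.2
  endloop
 endfacet
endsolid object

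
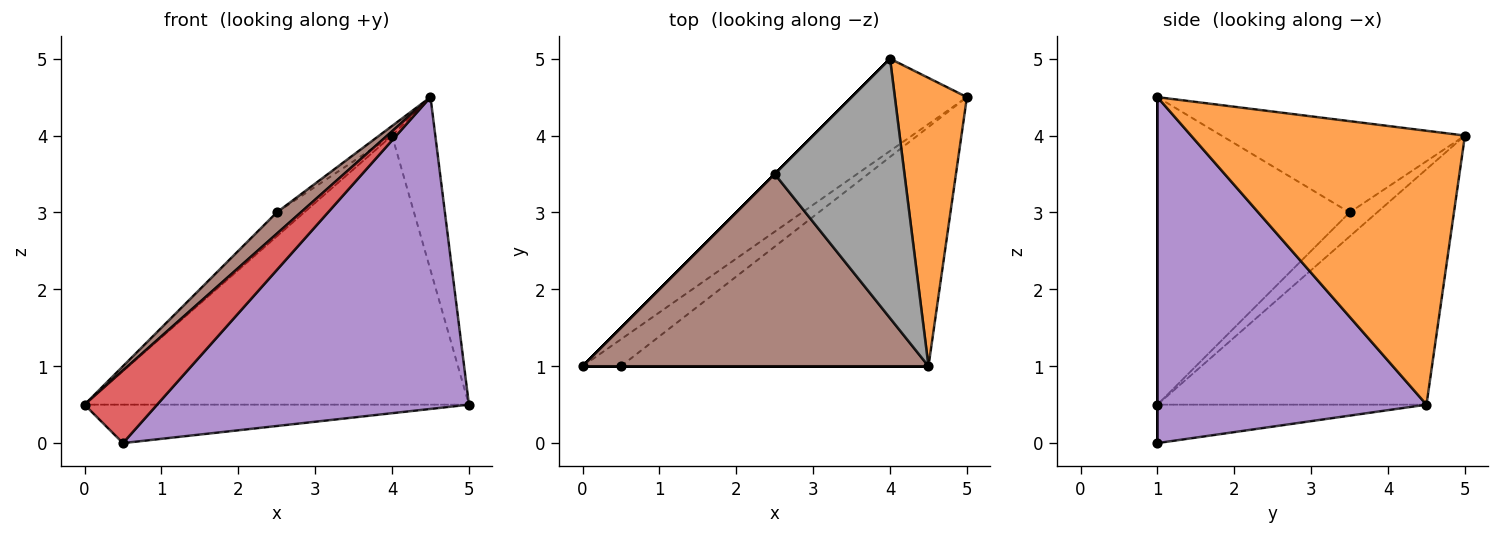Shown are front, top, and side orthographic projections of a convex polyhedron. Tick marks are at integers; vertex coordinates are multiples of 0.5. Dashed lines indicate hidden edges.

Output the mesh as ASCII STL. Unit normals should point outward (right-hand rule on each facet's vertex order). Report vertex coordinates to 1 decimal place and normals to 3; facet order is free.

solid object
 facet normal -0.552 0.789 -0.270
  outer loop
   vertex 4.0 5.0 4.0
   vertex 5.0 4.5 0.5
   vertex 0.0 1.0 0.5
  endloop
 endfacet
 facet normal 0.956 0.151 0.252
  outer loop
   vertex 4.0 5.0 4.0
   vertex 4.5 1.0 4.5
   vertex 5.0 4.5 0.5
  endloop
 endfacet
 facet normal -0.497 0.711 -0.497
  outer loop
   vertex 0.5 1.0 0.0
   vertex 0.0 1.0 0.5
   vertex 5.0 4.5 0.5
  endloop
 endfacet
 facet normal 0.000 -1.000 0.000
  outer loop
   vertex 0.5 1.0 0.0
   vertex 4.5 1.0 4.5
   vertex 0.0 1.0 0.5
  endloop
 endfacet
 facet normal 0.565 -0.655 -0.502
  outer loop
   vertex 0.5 1.0 0.0
   vertex 5.0 4.5 0.5
   vertex 4.5 1.0 4.5
  endloop
 endfacet
 facet normal -0.662 -0.083 0.745
  outer loop
   vertex 2.5 3.5 3.0
   vertex 0.0 1.0 0.5
   vertex 4.5 1.0 4.5
  endloop
 endfacet
 facet normal -0.707 0.707 0.000
  outer loop
   vertex 2.5 3.5 3.0
   vertex 4.0 5.0 4.0
   vertex 0.0 1.0 0.5
  endloop
 endfacet
 facet normal -0.575 0.030 0.817
  outer loop
   vertex 2.5 3.5 3.0
   vertex 4.5 1.0 4.5
   vertex 4.0 5.0 4.0
  endloop
 endfacet
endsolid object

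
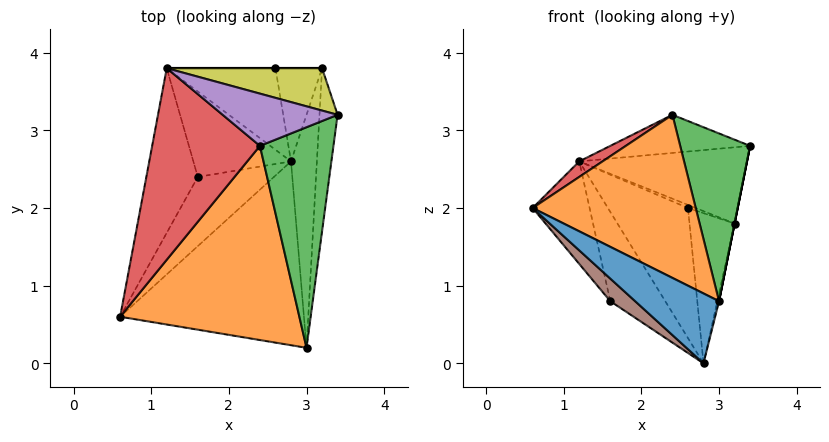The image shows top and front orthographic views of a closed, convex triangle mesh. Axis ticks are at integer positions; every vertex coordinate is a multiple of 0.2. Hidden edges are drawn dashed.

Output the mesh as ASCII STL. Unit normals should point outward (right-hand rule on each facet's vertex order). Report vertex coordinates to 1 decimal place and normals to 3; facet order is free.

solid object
 facet normal -0.466 -0.315 -0.827
  outer loop
   vertex 2.8 2.6 0.0
   vertex 3.0 0.2 0.8
   vertex 0.6 0.6 2.0
  endloop
 endfacet
 facet normal 0.266 -0.620 0.738
  outer loop
   vertex 2.4 2.8 3.2
   vertex 0.6 0.6 2.0
   vertex 3.0 0.2 0.8
  endloop
 endfacet
 facet normal 0.489 -0.528 0.694
  outer loop
   vertex 2.4 2.8 3.2
   vertex 3.0 0.2 0.8
   vertex 3.4 3.2 2.8
  endloop
 endfacet
 facet normal -0.492 -0.070 0.868
  outer loop
   vertex 2.4 2.8 3.2
   vertex 1.2 3.8 2.6
   vertex 0.6 0.6 2.0
  endloop
 endfacet
 facet normal 0.087 0.587 0.805
  outer loop
   vertex 2.4 2.8 3.2
   vertex 3.4 3.2 2.8
   vertex 1.2 3.8 2.6
  endloop
 endfacet
 facet normal -0.503 -0.268 -0.822
  outer loop
   vertex 1.6 2.4 0.8
   vertex 2.8 2.6 0.0
   vertex 0.6 0.6 2.0
  endloop
 endfacet
 facet normal -0.892 0.239 -0.384
  outer loop
   vertex 1.6 2.4 0.8
   vertex 0.6 0.6 2.0
   vertex 1.2 3.8 2.6
  endloop
 endfacet
 facet normal -0.503 0.625 -0.598
  outer loop
   vertex 1.6 2.4 0.8
   vertex 1.2 3.8 2.6
   vertex 2.8 2.6 0.0
  endloop
 endfacet
 facet normal 0.191 0.858 0.477
  outer loop
   vertex 3.2 3.8 1.8
   vertex 1.2 3.8 2.6
   vertex 3.4 3.2 2.8
  endloop
 endfacet
 facet normal 0.981 0.000 -0.196
  outer loop
   vertex 3.2 3.8 1.8
   vertex 3.4 3.2 2.8
   vertex 3.0 0.2 0.8
  endloop
 endfacet
 facet normal 0.975 0.007 -0.222
  outer loop
   vertex 3.2 3.8 1.8
   vertex 3.0 0.2 0.8
   vertex 2.8 2.6 0.0
  endloop
 endfacet
 facet normal -0.222 0.826 -0.518
  outer loop
   vertex 2.6 3.8 2.0
   vertex 2.8 2.6 0.0
   vertex 1.2 3.8 2.6
  endloop
 endfacet
 facet normal -0.173 0.837 -0.519
  outer loop
   vertex 2.6 3.8 2.0
   vertex 3.2 3.8 1.8
   vertex 2.8 2.6 0.0
  endloop
 endfacet
 facet normal 0.000 1.000 0.000
  outer loop
   vertex 2.6 3.8 2.0
   vertex 1.2 3.8 2.6
   vertex 3.2 3.8 1.8
  endloop
 endfacet
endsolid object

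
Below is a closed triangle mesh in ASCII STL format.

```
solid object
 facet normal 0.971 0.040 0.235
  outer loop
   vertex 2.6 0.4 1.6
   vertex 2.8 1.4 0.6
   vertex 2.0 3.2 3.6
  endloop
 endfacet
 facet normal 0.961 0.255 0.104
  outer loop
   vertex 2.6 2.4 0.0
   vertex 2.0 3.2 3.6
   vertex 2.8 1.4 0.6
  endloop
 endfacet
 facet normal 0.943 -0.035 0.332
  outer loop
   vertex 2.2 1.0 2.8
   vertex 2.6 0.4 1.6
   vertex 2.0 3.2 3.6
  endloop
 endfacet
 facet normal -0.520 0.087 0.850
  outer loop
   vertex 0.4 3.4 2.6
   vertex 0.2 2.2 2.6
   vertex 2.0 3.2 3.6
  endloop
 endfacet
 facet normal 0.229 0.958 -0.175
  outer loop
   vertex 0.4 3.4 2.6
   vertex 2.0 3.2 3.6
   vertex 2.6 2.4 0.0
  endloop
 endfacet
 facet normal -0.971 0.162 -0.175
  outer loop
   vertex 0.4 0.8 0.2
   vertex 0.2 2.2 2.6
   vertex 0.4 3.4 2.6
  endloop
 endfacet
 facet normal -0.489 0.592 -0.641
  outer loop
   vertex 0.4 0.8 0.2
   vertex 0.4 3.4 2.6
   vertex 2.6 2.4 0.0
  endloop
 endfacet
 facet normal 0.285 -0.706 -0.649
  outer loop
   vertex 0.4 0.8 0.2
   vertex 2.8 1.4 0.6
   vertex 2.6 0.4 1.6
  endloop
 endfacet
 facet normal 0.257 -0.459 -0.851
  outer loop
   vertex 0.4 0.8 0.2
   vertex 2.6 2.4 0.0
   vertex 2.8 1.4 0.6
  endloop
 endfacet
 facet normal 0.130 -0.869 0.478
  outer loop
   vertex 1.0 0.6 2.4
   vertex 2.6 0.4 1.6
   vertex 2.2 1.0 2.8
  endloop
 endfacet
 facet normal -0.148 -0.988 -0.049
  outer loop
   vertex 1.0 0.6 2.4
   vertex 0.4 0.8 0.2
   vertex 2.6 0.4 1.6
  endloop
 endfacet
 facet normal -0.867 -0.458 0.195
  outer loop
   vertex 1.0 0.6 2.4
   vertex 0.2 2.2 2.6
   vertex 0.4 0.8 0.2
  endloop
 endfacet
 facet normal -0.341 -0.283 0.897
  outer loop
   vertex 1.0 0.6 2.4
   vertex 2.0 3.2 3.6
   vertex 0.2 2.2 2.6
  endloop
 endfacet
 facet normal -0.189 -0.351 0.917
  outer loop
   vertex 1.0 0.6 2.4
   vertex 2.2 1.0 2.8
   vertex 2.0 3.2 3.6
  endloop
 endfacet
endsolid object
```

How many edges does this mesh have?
21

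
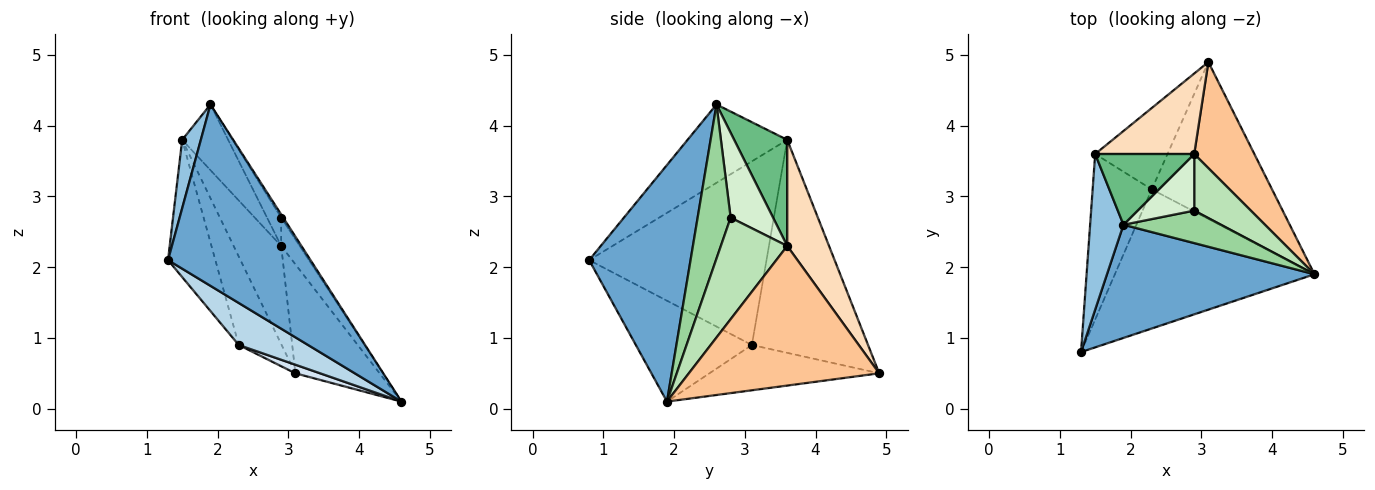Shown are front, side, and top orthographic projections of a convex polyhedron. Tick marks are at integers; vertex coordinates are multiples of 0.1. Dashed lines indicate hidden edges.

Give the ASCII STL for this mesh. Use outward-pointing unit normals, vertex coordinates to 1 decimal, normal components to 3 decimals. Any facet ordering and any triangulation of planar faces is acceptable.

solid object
 facet normal 0.517 -0.726 0.453
  outer loop
   vertex 1.9 2.6 4.3
   vertex 1.3 0.8 2.1
   vertex 4.6 1.9 0.1
  endloop
 endfacet
 facet normal -0.907 -0.170 0.386
  outer loop
   vertex 1.5 3.6 3.8
   vertex 1.3 0.8 2.1
   vertex 1.9 2.6 4.3
  endloop
 endfacet
 facet normal -0.436 -0.260 -0.862
  outer loop
   vertex 2.3 3.1 0.9
   vertex 4.6 1.9 0.1
   vertex 1.3 0.8 2.1
  endloop
 endfacet
 facet normal -0.352 -0.051 -0.935
  outer loop
   vertex 2.3 3.1 0.9
   vertex 3.1 4.9 0.5
   vertex 4.6 1.9 0.1
  endloop
 endfacet
 facet normal -0.923 0.246 -0.297
  outer loop
   vertex 2.3 3.1 0.9
   vertex 1.3 0.8 2.1
   vertex 1.5 3.6 3.8
  endloop
 endfacet
 facet normal -0.894 0.330 -0.303
  outer loop
   vertex 2.3 3.1 0.9
   vertex 1.5 3.6 3.8
   vertex 3.1 4.9 0.5
  endloop
 endfacet
 facet normal 0.851 0.377 0.366
  outer loop
   vertex 2.9 3.6 2.3
   vertex 4.6 1.9 0.1
   vertex 3.1 4.9 0.5
  endloop
 endfacet
 facet normal 0.562 0.640 0.524
  outer loop
   vertex 2.9 3.6 2.3
   vertex 3.1 4.9 0.5
   vertex 1.5 3.6 3.8
  endloop
 endfacet
 facet normal 0.618 0.535 0.576
  outer loop
   vertex 2.9 3.6 2.3
   vertex 1.5 3.6 3.8
   vertex 1.9 2.6 4.3
  endloop
 endfacet
 facet normal 0.844 0.052 0.534
  outer loop
   vertex 2.9 2.8 2.7
   vertex 1.9 2.6 4.3
   vertex 4.6 1.9 0.1
  endloop
 endfacet
 facet normal 0.849 0.237 0.473
  outer loop
   vertex 2.9 2.8 2.7
   vertex 4.6 1.9 0.1
   vertex 2.9 3.6 2.3
  endloop
 endfacet
 facet normal 0.802 0.267 0.535
  outer loop
   vertex 2.9 2.8 2.7
   vertex 2.9 3.6 2.3
   vertex 1.9 2.6 4.3
  endloop
 endfacet
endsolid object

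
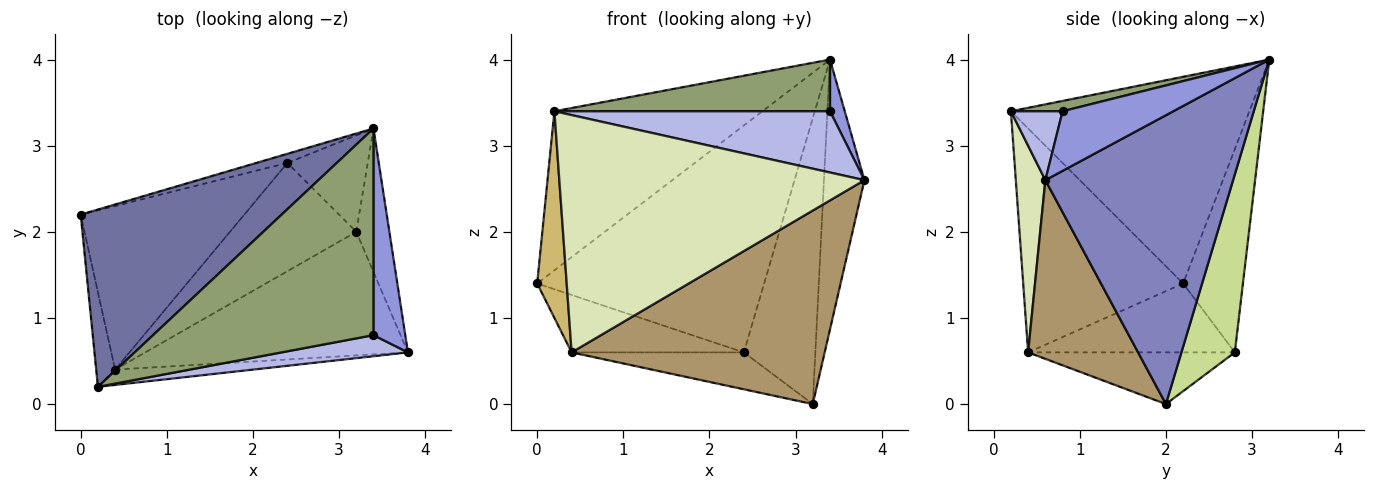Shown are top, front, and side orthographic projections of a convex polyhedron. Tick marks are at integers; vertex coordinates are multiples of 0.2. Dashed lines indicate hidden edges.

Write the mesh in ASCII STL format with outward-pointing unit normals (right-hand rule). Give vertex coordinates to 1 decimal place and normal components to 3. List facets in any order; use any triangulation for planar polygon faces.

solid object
 facet normal -0.608 0.530 0.591
  outer loop
   vertex 0.2 0.2 3.4
   vertex 3.4 3.2 4.0
   vertex 0.0 2.2 1.4
  endloop
 endfacet
 facet normal 0.971 0.209 -0.111
  outer loop
   vertex 3.2 2.0 0.0
   vertex 3.4 3.2 4.0
   vertex 3.8 0.6 2.6
  endloop
 endfacet
 facet normal 0.876 -0.117 0.467
  outer loop
   vertex 3.4 0.8 3.4
   vertex 3.8 0.6 2.6
   vertex 3.4 3.2 4.0
  endloop
 endfacet
 facet normal 0.175 -0.931 0.320
  outer loop
   vertex 3.4 0.8 3.4
   vertex 0.2 0.2 3.4
   vertex 3.8 0.6 2.6
  endloop
 endfacet
 facet normal 0.045 -0.242 0.969
  outer loop
   vertex 3.4 0.8 3.4
   vertex 3.4 3.2 4.0
   vertex 0.2 0.2 3.4
  endloop
 endfacet
 facet normal -0.255 0.966 -0.039
  outer loop
   vertex 2.4 2.8 0.6
   vertex 0.0 2.2 1.4
   vertex 3.4 3.2 4.0
  endloop
 endfacet
 facet normal 0.578 0.773 -0.261
  outer loop
   vertex 2.4 2.8 0.6
   vertex 3.4 3.2 4.0
   vertex 3.2 2.0 0.0
  endloop
 endfacet
 facet normal 0.096 -0.993 -0.064
  outer loop
   vertex 0.4 0.4 0.6
   vertex 3.8 0.6 2.6
   vertex 0.2 0.2 3.4
  endloop
 endfacet
 facet normal 0.344 -0.791 -0.505
  outer loop
   vertex 0.4 0.4 0.6
   vertex 3.2 2.0 0.0
   vertex 3.8 0.6 2.6
  endloop
 endfacet
 facet normal -0.980 -0.181 -0.083
  outer loop
   vertex 0.4 0.4 0.6
   vertex 0.2 0.2 3.4
   vertex 0.0 2.2 1.4
  endloop
 endfacet
 facet normal -0.369 0.308 -0.877
  outer loop
   vertex 0.4 0.4 0.6
   vertex 0.0 2.2 1.4
   vertex 2.4 2.8 0.6
  endloop
 endfacet
 facet normal -0.361 0.301 -0.883
  outer loop
   vertex 0.4 0.4 0.6
   vertex 2.4 2.8 0.6
   vertex 3.2 2.0 0.0
  endloop
 endfacet
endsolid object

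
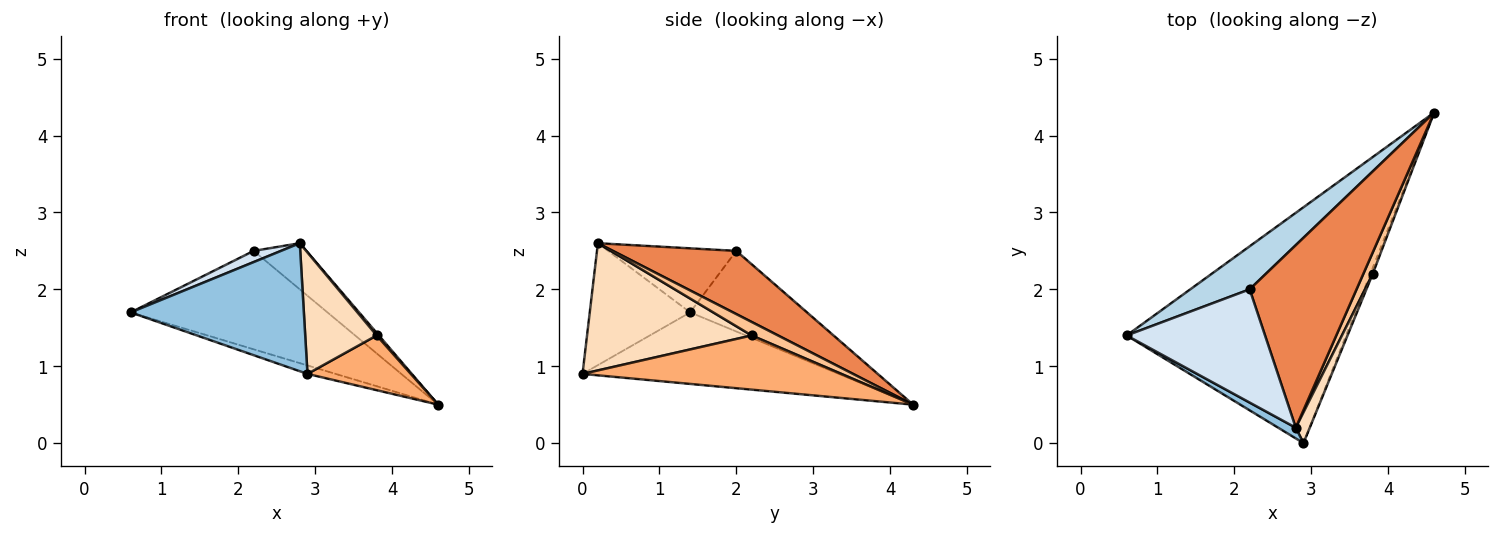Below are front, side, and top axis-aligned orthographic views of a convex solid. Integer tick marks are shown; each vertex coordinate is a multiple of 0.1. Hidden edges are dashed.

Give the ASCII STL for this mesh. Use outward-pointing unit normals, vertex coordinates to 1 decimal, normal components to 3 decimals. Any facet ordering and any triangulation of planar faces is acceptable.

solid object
 facet normal -0.310 0.034 -0.950
  outer loop
   vertex 2.9 0.0 0.9
   vertex 0.6 1.4 1.7
   vertex 4.6 4.3 0.5
  endloop
 endfacet
 facet normal -0.500 -0.863 0.072
  outer loop
   vertex 2.8 0.2 2.6
   vertex 0.6 1.4 1.7
   vertex 2.9 0.0 0.9
  endloop
 endfacet
 facet normal -0.478 0.805 0.352
  outer loop
   vertex 2.2 2.0 2.5
   vertex 4.6 4.3 0.5
   vertex 0.6 1.4 1.7
  endloop
 endfacet
 facet normal -0.418 -0.089 0.904
  outer loop
   vertex 2.2 2.0 2.5
   vertex 0.6 1.4 1.7
   vertex 2.8 0.2 2.6
  endloop
 endfacet
 facet normal 0.497 0.213 0.841
  outer loop
   vertex 2.2 2.0 2.5
   vertex 2.8 0.2 2.6
   vertex 4.6 4.3 0.5
  endloop
 endfacet
 facet normal 0.928 -0.371 -0.040
  outer loop
   vertex 3.8 2.2 1.4
   vertex 2.9 0.0 0.9
   vertex 4.6 4.3 0.5
  endloop
 endfacet
 facet normal 0.819 -0.068 0.569
  outer loop
   vertex 3.8 2.2 1.4
   vertex 4.6 4.3 0.5
   vertex 2.8 0.2 2.6
  endloop
 endfacet
 facet normal 0.913 -0.396 0.100
  outer loop
   vertex 3.8 2.2 1.4
   vertex 2.8 0.2 2.6
   vertex 2.9 0.0 0.9
  endloop
 endfacet
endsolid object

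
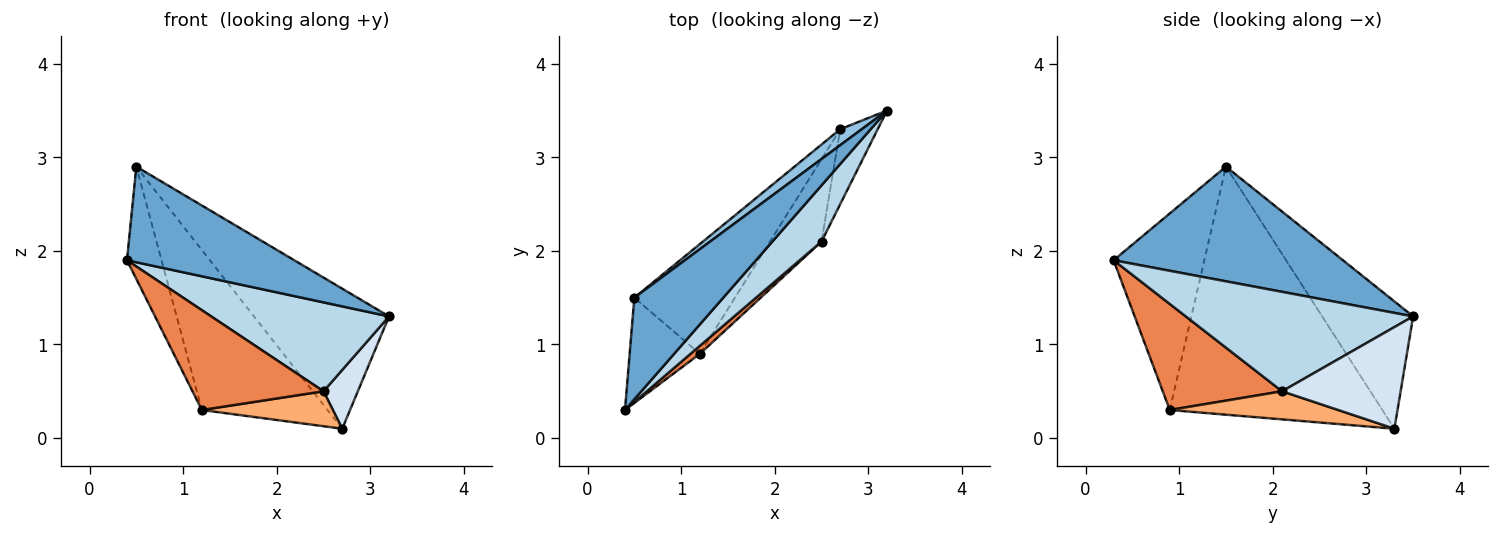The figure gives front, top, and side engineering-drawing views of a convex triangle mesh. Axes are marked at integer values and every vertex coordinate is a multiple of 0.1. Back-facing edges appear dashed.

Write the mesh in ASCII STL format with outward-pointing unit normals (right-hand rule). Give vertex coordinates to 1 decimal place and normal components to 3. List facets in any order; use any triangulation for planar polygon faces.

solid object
 facet normal 0.685 -0.499 0.531
  outer loop
   vertex 0.5 1.5 2.9
   vertex 0.4 0.3 1.9
   vertex 3.2 3.5 1.3
  endloop
 endfacet
 facet normal -0.556 0.826 0.094
  outer loop
   vertex 2.7 3.3 0.1
   vertex 0.5 1.5 2.9
   vertex 3.2 3.5 1.3
  endloop
 endfacet
 facet normal 0.734 -0.574 0.363
  outer loop
   vertex 2.5 2.1 0.5
   vertex 3.2 3.5 1.3
   vertex 0.4 0.3 1.9
  endloop
 endfacet
 facet normal 0.906 -0.262 -0.334
  outer loop
   vertex 2.5 2.1 0.5
   vertex 2.7 3.3 0.1
   vertex 3.2 3.5 1.3
  endloop
 endfacet
 facet normal 0.672 -0.738 0.059
  outer loop
   vertex 1.2 0.9 0.3
   vertex 2.5 2.1 0.5
   vertex 0.4 0.3 1.9
  endloop
 endfacet
 facet normal 0.449 -0.349 -0.823
  outer loop
   vertex 1.2 0.9 0.3
   vertex 2.7 3.3 0.1
   vertex 2.5 2.1 0.5
  endloop
 endfacet
 facet normal -0.886 0.338 -0.317
  outer loop
   vertex 1.2 0.9 0.3
   vertex 0.4 0.3 1.9
   vertex 0.5 1.5 2.9
  endloop
 endfacet
 facet normal -0.813 0.480 -0.330
  outer loop
   vertex 1.2 0.9 0.3
   vertex 0.5 1.5 2.9
   vertex 2.7 3.3 0.1
  endloop
 endfacet
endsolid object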